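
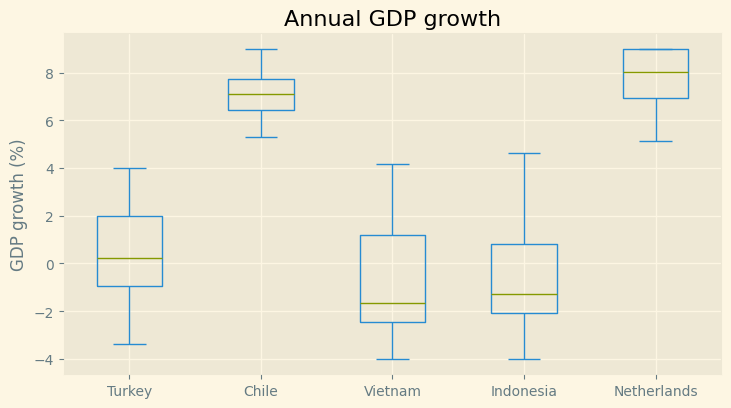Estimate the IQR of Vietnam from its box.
≈ 3

Q3 ≈ 1, Q1 ≈ -2; IQR ≈ 3.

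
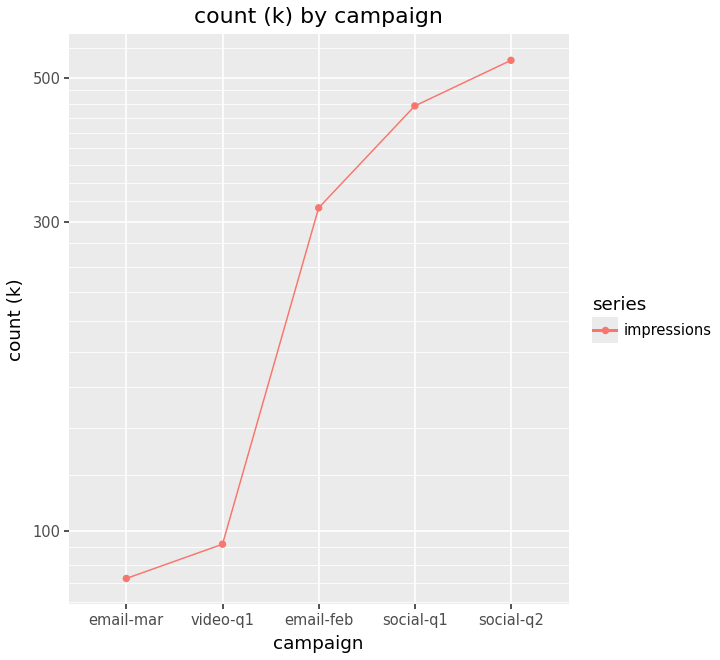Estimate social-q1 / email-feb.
social-q1 ≈ 450, email-feb ≈ 300; 450/300 ≈ 1.5.

≈ 1.5×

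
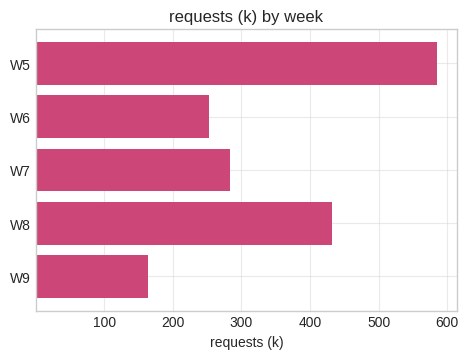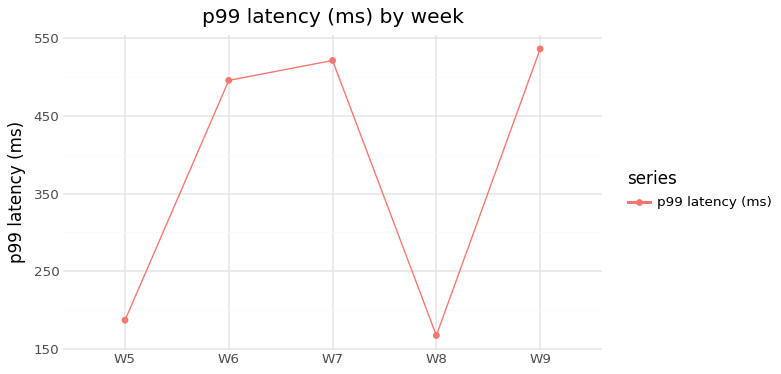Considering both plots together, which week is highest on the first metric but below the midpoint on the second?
Chart 2 median p99 latency (ms) ≈ 500; below-median weeks: W5, W8. Among those, W5 has the highest requests (k) (≈ 600).

W5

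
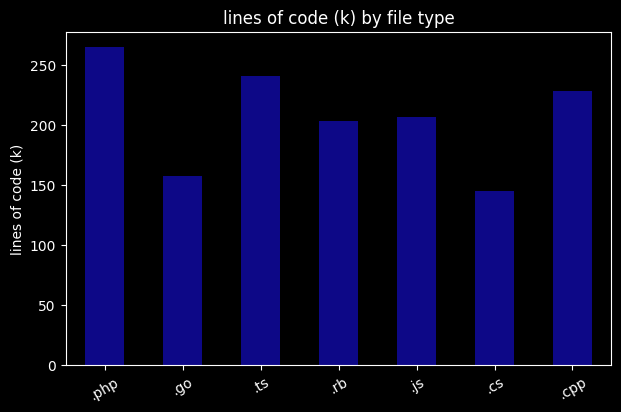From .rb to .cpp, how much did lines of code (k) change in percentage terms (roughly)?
≈ +12.5%

.rb ≈ 200, .cpp ≈ 225; (225 − 200) / 200 ≈ +12.5%.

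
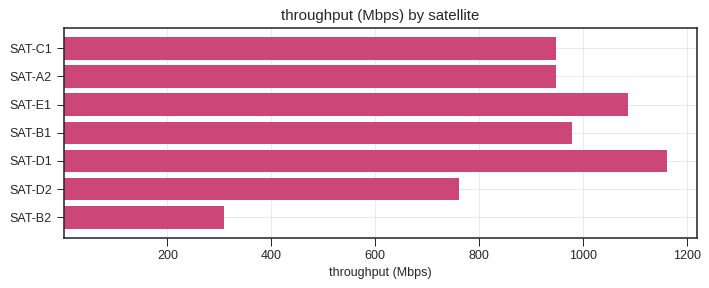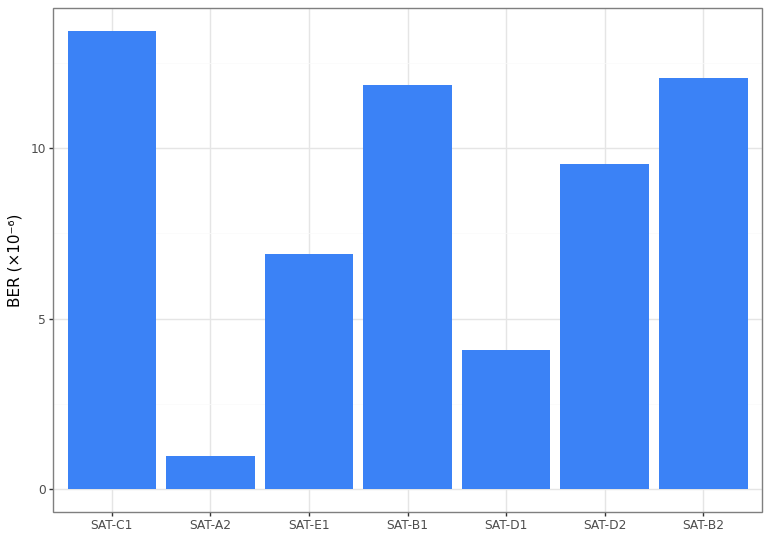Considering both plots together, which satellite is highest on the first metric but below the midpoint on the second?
SAT-D1

Chart 2 median BER (×10⁻⁶) ≈ 10; below-median satellites: SAT-A2, SAT-E1, SAT-D1. Among those, SAT-D1 has the highest throughput (Mbps) (≈ 1200).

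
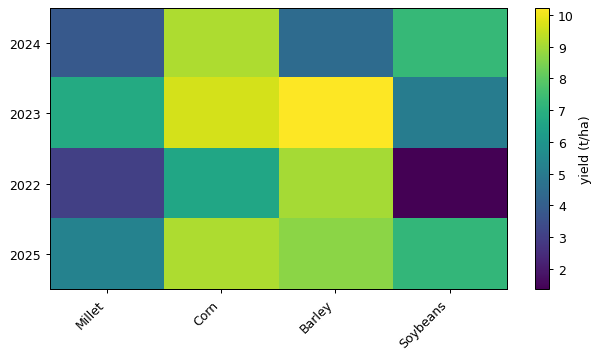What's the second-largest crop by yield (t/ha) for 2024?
Soybeans

Top 3 for 2024: Corn ≈ 9, Soybeans ≈ 7, Barley ≈ 4.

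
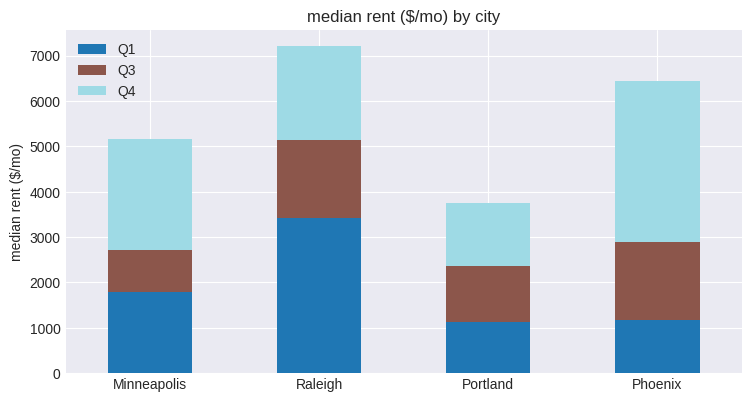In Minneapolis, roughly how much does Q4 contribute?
Q4 top ≈ 5000, bottom ≈ 3000; segment ≈ 2000.

≈ 2000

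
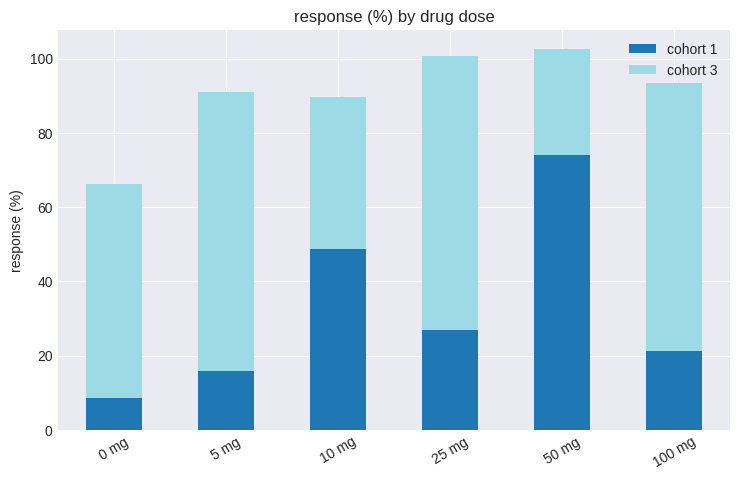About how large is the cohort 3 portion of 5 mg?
≈ 70

cohort 3 top ≈ 90, bottom ≈ 20; segment ≈ 70.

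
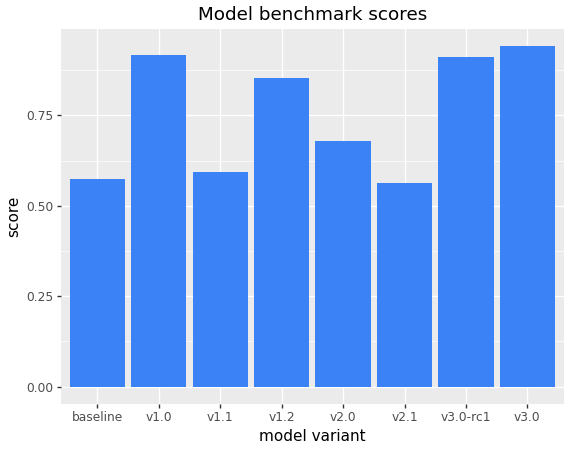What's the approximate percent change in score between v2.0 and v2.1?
≈ -14.3%

v2.0 ≈ 0.7, v2.1 ≈ 0.6; (0.6 − 0.7) / 0.7 ≈ -14.3%.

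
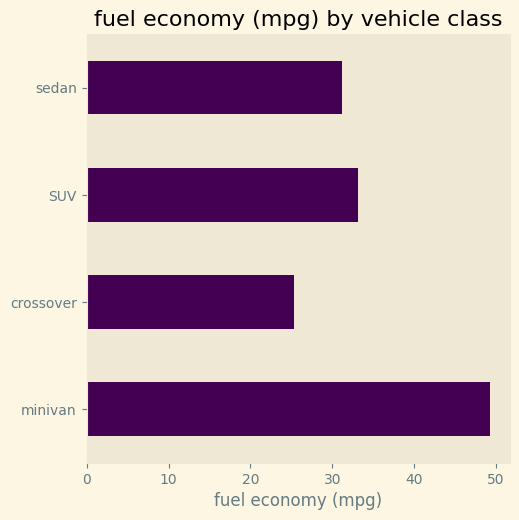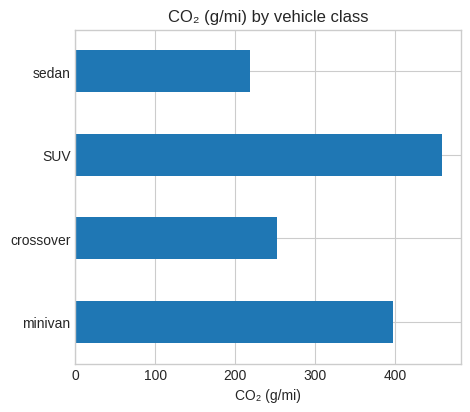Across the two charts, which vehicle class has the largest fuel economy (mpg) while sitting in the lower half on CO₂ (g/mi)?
sedan

Chart 2 median CO₂ (g/mi) ≈ 300; below-median vehicle classes: crossover, sedan. Among those, sedan has the highest fuel economy (mpg) (≈ 30).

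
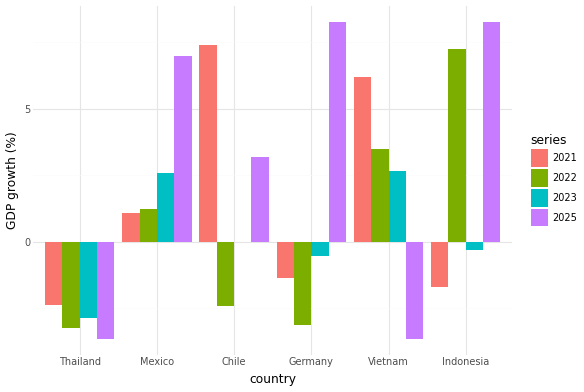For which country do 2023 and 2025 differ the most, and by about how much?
Germany: 2023 ≈ -1, 2025 ≈ 8 → gap ≈ 9. Next-largest (Indonesia) is only ≈ 8.

Germany, ≈ 9 %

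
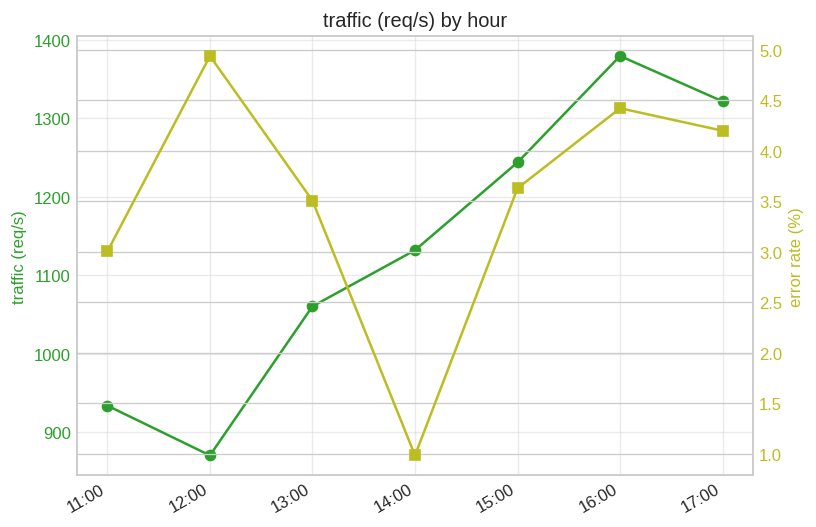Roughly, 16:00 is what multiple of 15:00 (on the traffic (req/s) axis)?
16:00 ≈ 1400, 15:00 ≈ 1250; 1400/1250 ≈ 1.12.

≈ 1.12×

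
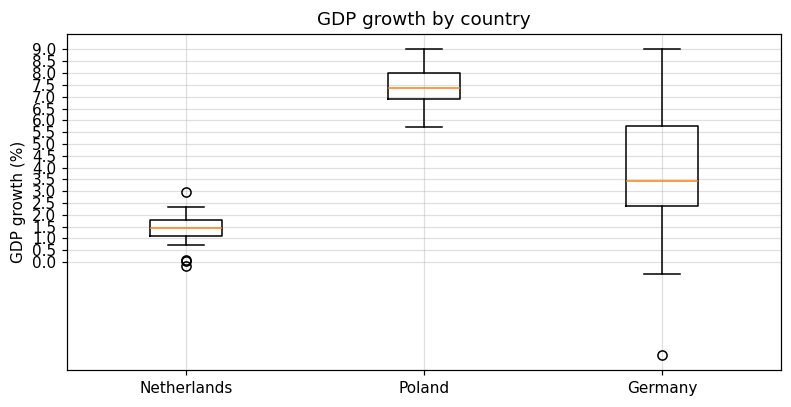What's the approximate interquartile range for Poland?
Q3 ≈ 8.0, Q1 ≈ 7.0; IQR ≈ 1.0.

≈ 1.0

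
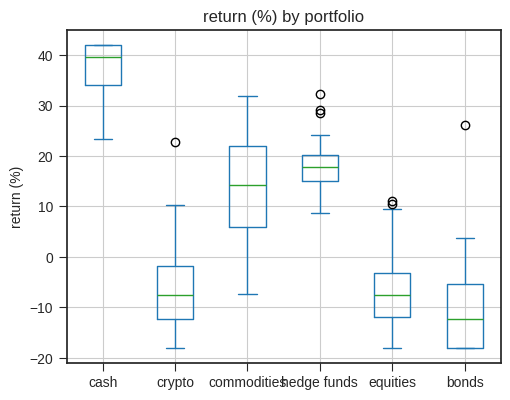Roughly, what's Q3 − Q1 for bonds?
Q3 ≈ -5, Q1 ≈ -20; IQR ≈ 15.

≈ 15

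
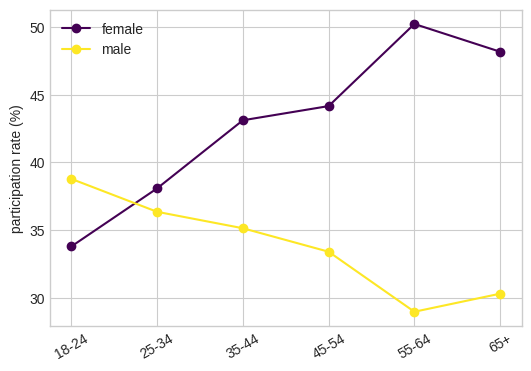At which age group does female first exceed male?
18-24: female ≈ 34 vs male ≈ 38 (not yet); 25-34: female ≈ 38 vs male ≈ 36 (first crossover).

25-34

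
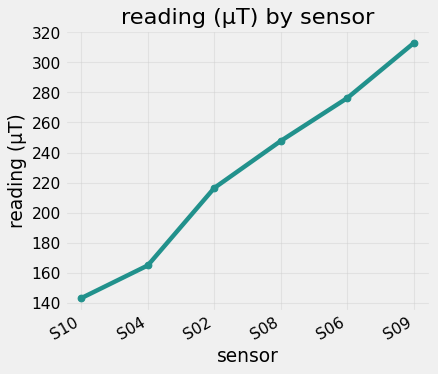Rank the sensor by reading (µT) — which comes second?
S06

Top 3: S09 ≈ 320, S06 ≈ 280, S08 ≈ 240.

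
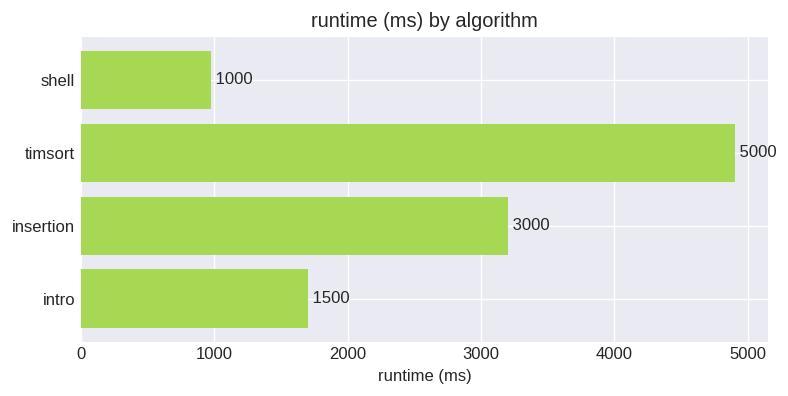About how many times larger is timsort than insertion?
timsort ≈ 5000, insertion ≈ 3000; 5000/3000 ≈ 1.67.

≈ 1.67×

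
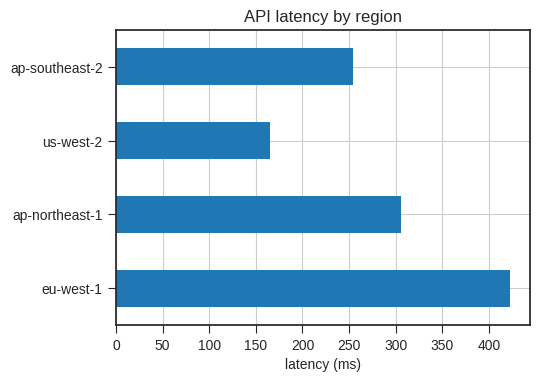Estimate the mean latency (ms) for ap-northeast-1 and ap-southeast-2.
(300 + 250) / 2 ≈ 275.

≈ 275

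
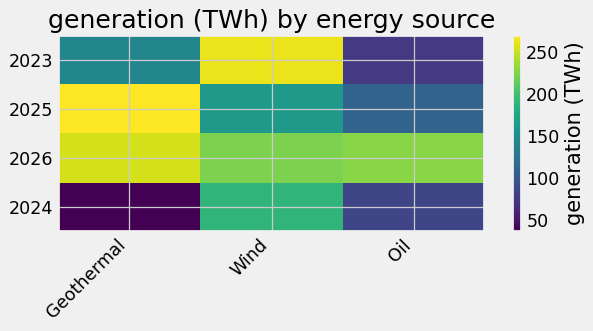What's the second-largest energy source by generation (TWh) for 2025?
Top 3 for 2025: Geothermal ≈ 280, Wind ≈ 160, Oil ≈ 120.

Wind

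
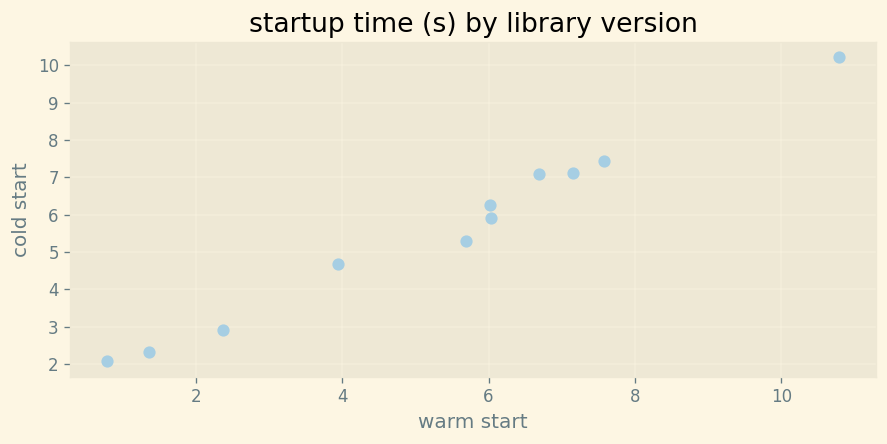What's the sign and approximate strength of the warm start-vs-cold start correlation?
positive, strong

Points are positively correlated; strong (|r| ≈ 1.0).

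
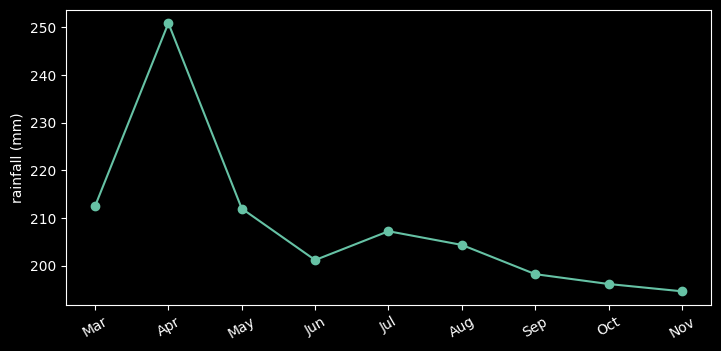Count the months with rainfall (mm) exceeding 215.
1

Above 215: Apr.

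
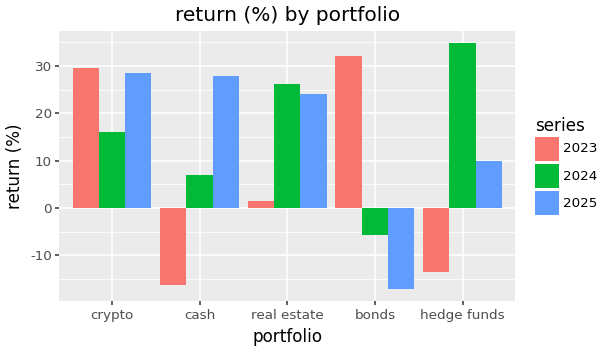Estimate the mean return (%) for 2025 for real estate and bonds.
≈ 5

(25 + -15) / 2 ≈ 5.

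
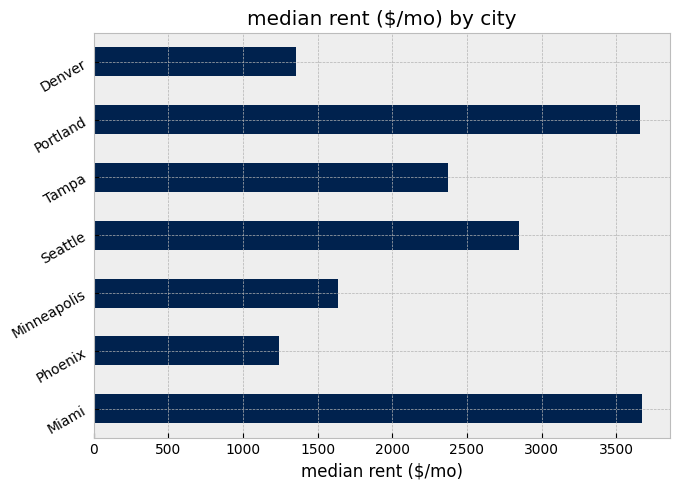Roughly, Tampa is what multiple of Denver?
≈ 1.67×

Tampa ≈ 2500, Denver ≈ 1500; 2500/1500 ≈ 1.67.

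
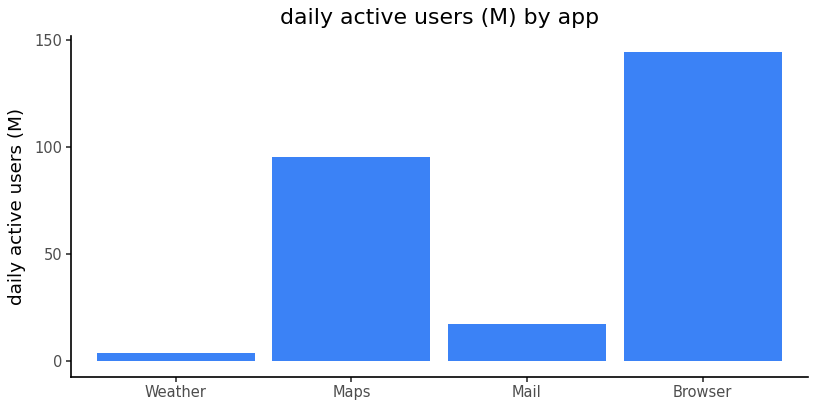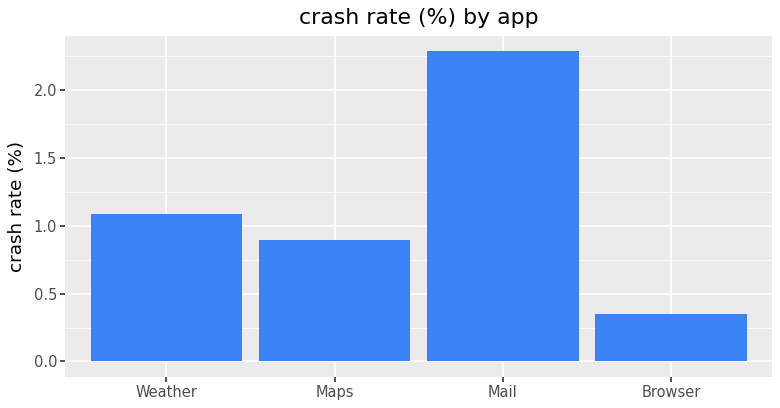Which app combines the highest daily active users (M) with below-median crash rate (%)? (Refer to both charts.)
Browser

Chart 2 median crash rate (%) ≈ 1; below-median apps: Maps, Browser. Among those, Browser has the highest daily active users (M) (≈ 140).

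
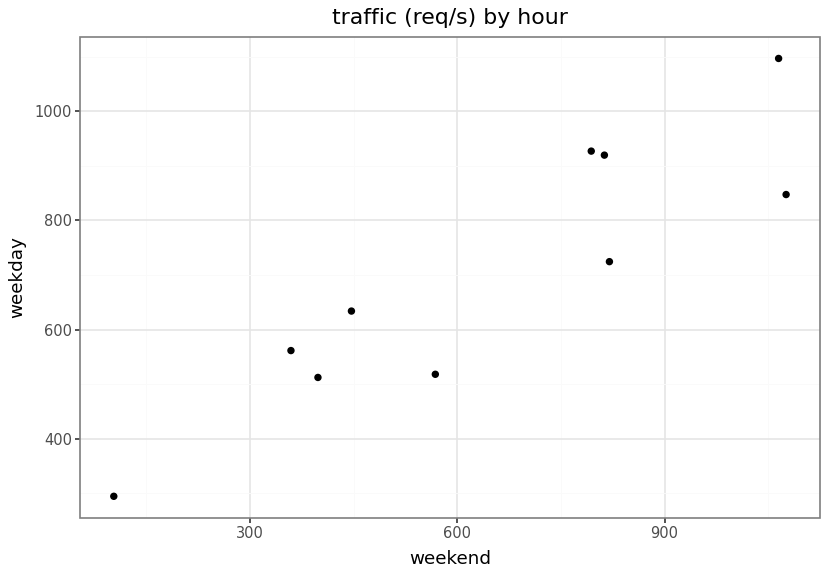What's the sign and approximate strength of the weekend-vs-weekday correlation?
positive, strong

Points are positively correlated; strong (|r| ≈ 0.9).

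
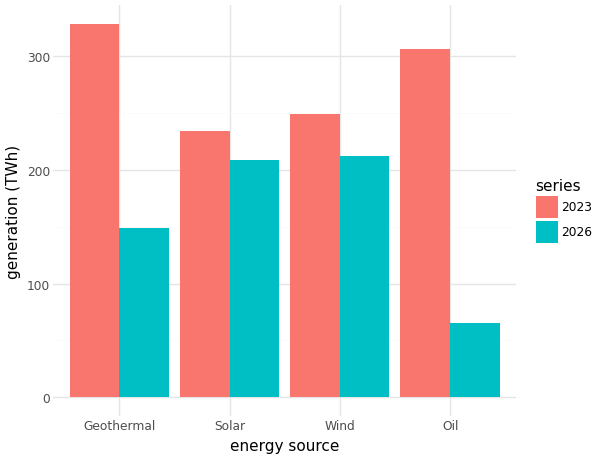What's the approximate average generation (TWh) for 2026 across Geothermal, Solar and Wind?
(150 + 200 + 200) / 3 ≈ 183.

≈ 183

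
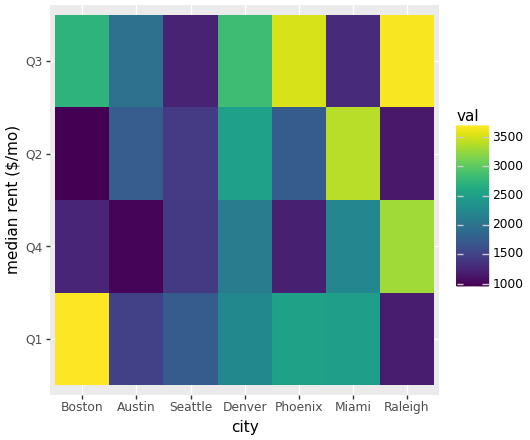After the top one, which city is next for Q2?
Denver

Top 3 for Q2: Miami ≈ 3500, Denver ≈ 2500, Austin ≈ 2000.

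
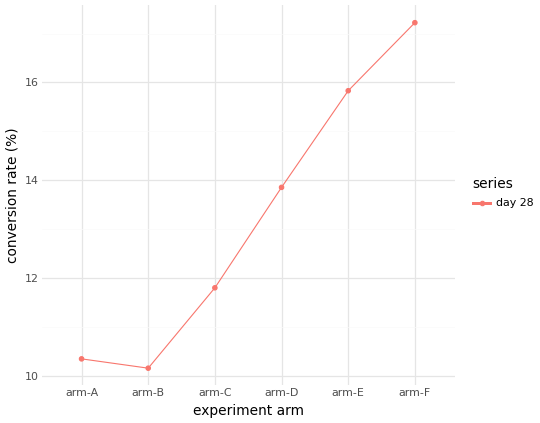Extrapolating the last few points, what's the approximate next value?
≈ 18.5

Last three: 14, 16, 17 → slope ≈ 1.5/step → next ≈ 18.5.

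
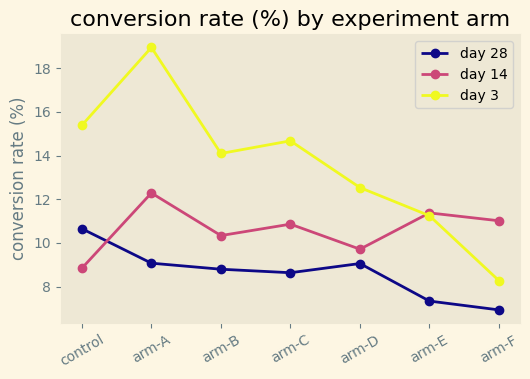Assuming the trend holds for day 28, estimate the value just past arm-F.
Last three: 10, 8, 6 → slope ≈ -2/step → next ≈ 4.

≈ 4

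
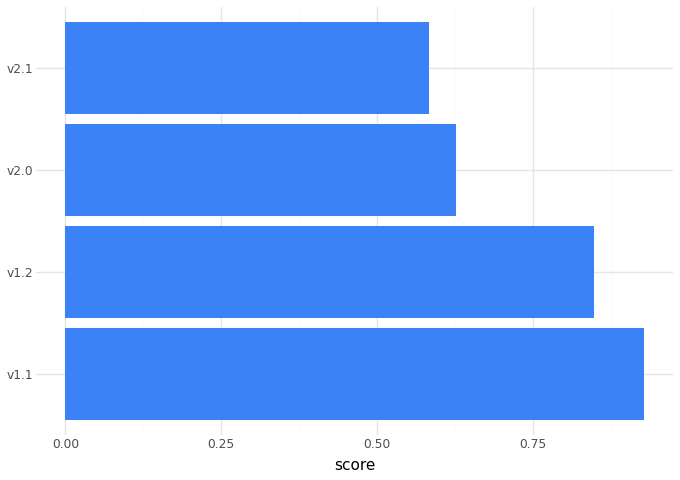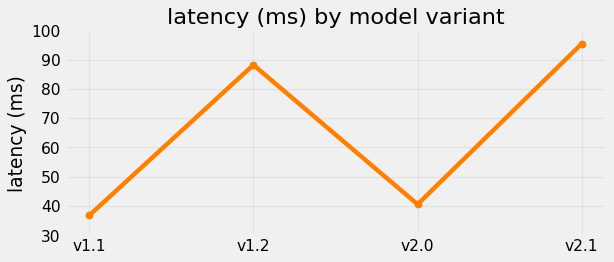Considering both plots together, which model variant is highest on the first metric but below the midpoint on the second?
v1.1

Chart 2 median latency (ms) ≈ 60; below-median model variants: v1.1, v2.0. Among those, v1.1 has the highest score (≈ 0.9).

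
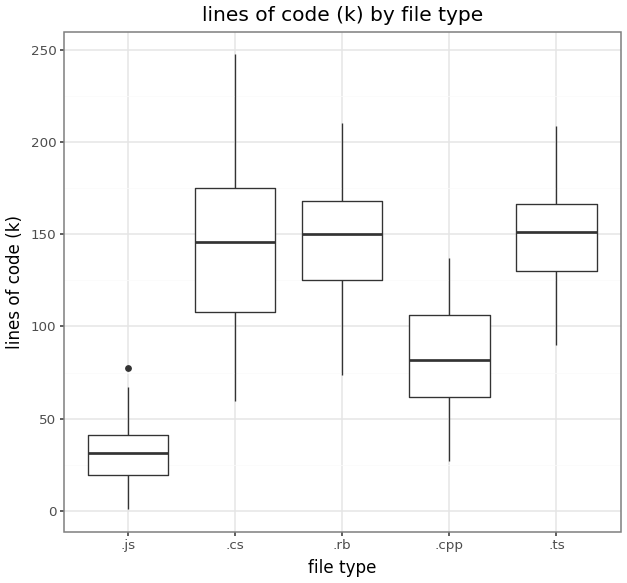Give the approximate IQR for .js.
≈ 20

Q3 ≈ 40, Q1 ≈ 20; IQR ≈ 20.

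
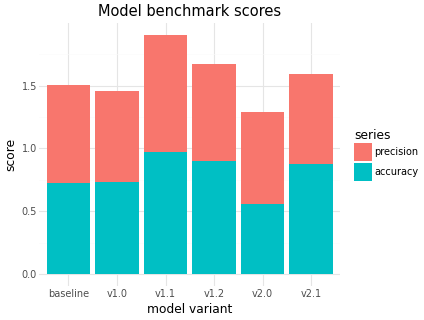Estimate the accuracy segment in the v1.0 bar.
≈ 0.8

accuracy top ≈ 0.8, bottom ≈ 0.0; segment ≈ 0.8.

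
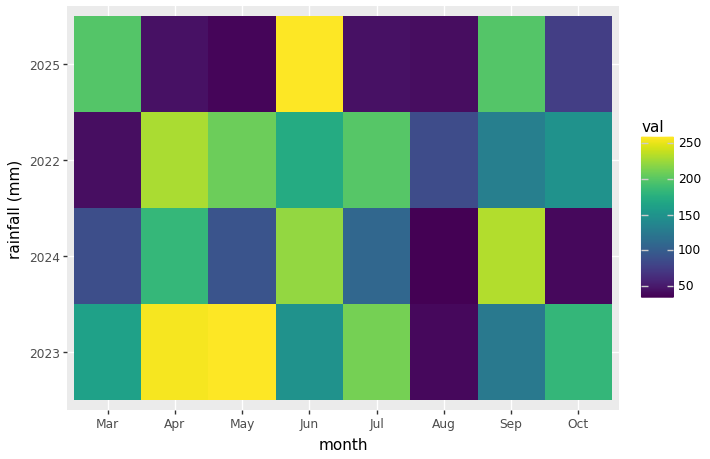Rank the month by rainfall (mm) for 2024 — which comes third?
Top 4 for 2024: Sep ≈ 240, Jun ≈ 220, Apr ≈ 180, Jul ≈ 100.

Apr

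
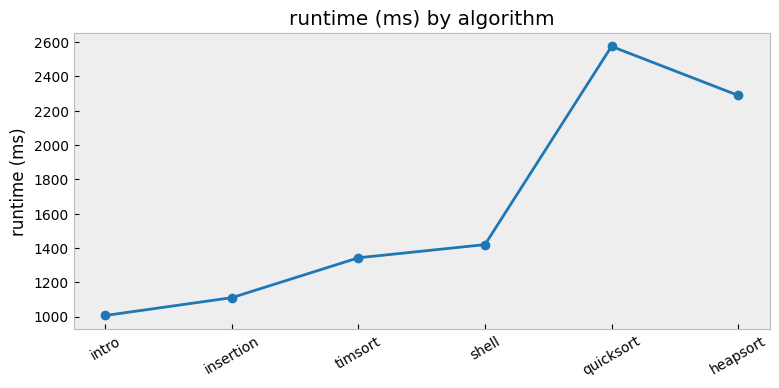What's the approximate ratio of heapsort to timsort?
≈ 1.57×

heapsort ≈ 2200, timsort ≈ 1400; 2200/1400 ≈ 1.57.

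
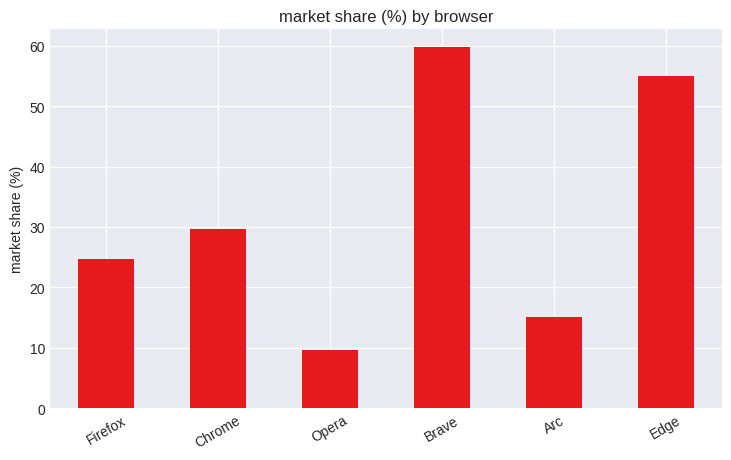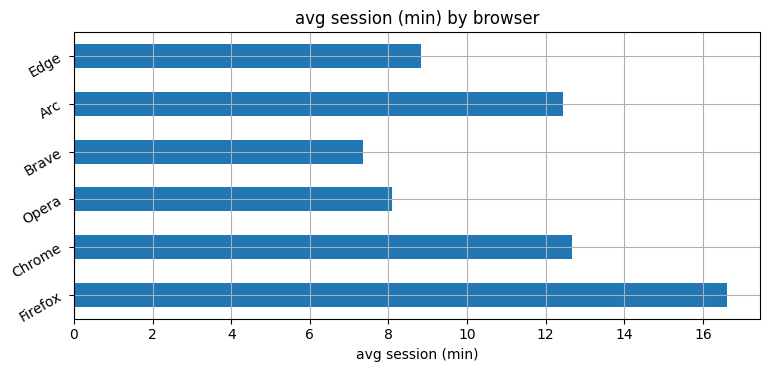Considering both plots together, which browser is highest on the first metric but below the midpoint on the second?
Brave

Chart 2 median avg session (min) ≈ 10; below-median browsers: Opera, Brave, Edge. Among those, Brave has the highest market share (%) (≈ 60).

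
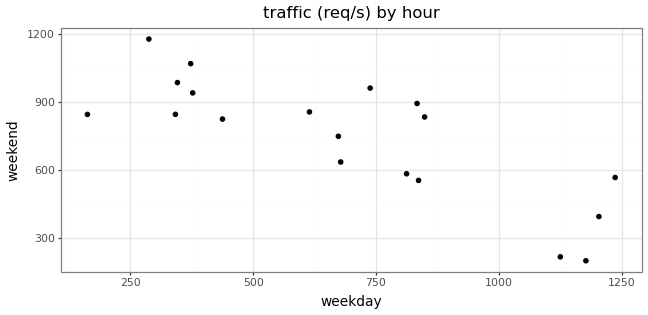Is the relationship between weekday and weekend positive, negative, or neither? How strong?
Points are negatively correlated; strong (|r| ≈ 0.8).

negative, strong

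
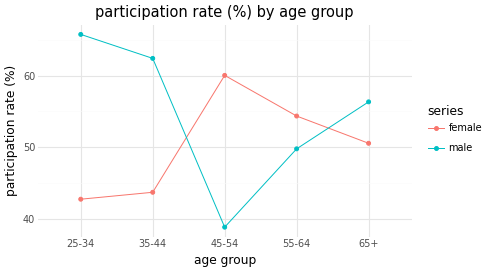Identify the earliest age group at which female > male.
35-44: female ≈ 45 vs male ≈ 60 (not yet); 45-54: female ≈ 60 vs male ≈ 40 (first crossover).

45-54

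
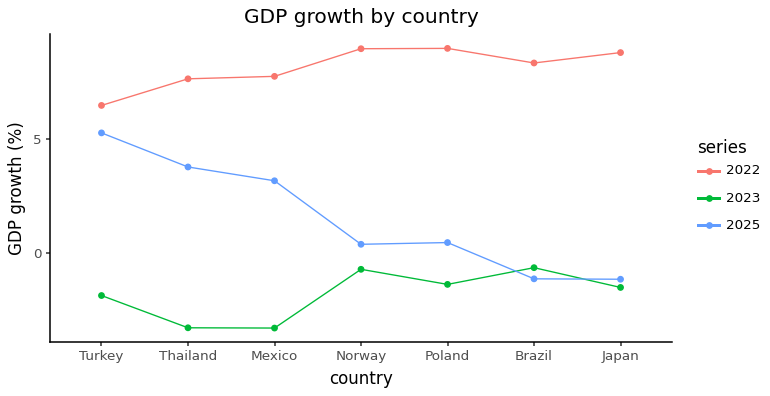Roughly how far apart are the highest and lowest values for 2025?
≈ 8

Max Turkey ≈ 6, min Japan ≈ -2; range ≈ 8.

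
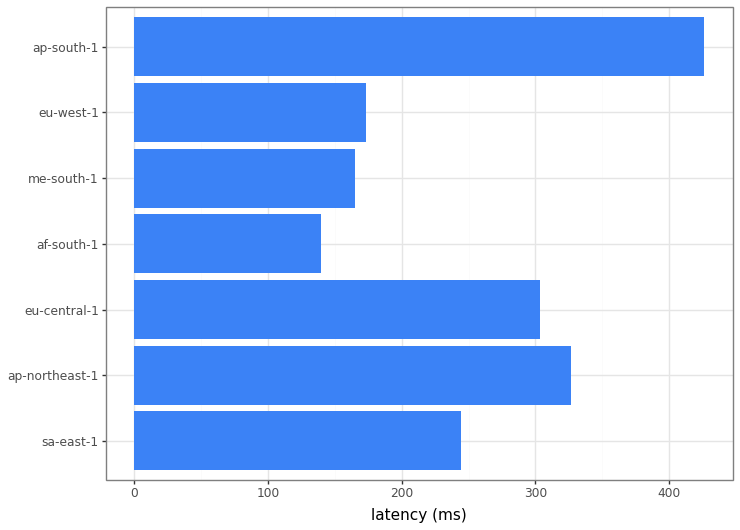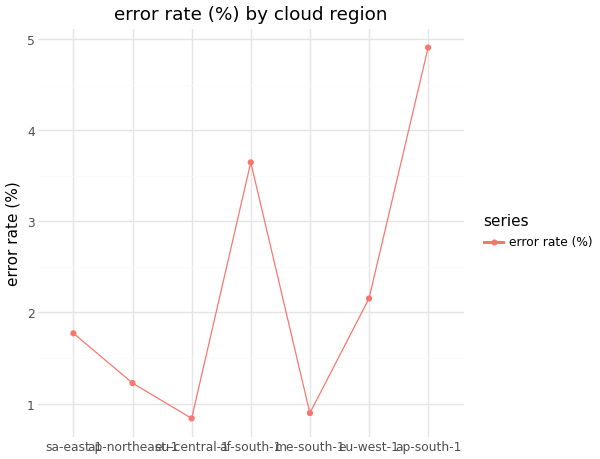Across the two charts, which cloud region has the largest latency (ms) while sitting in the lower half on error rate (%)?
Chart 2 median error rate (%) ≈ 2; below-median cloud regions: ap-northeast-1, eu-central-1, me-south-1. Among those, ap-northeast-1 has the highest latency (ms) (≈ 350).

ap-northeast-1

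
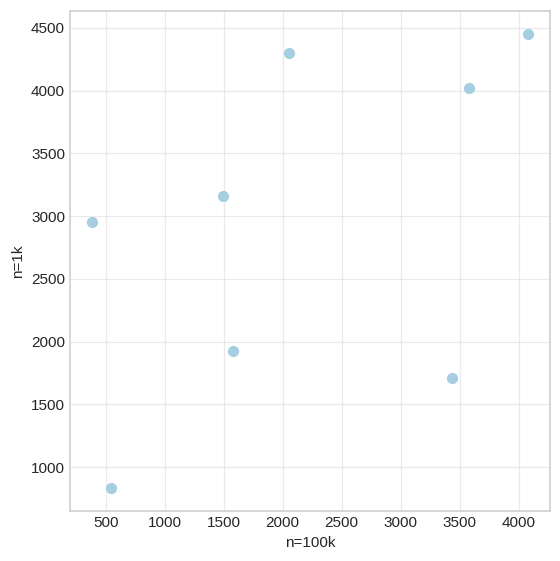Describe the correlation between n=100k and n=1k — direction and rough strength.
Points are positively correlated; moderate (|r| ≈ 0.5).

positive, moderate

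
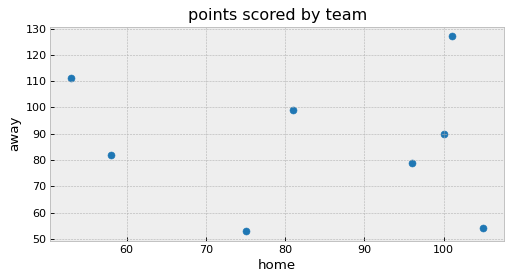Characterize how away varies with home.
no clear correlation

Points are roughly uncorrelated; weak (|r| ≈ 0.1).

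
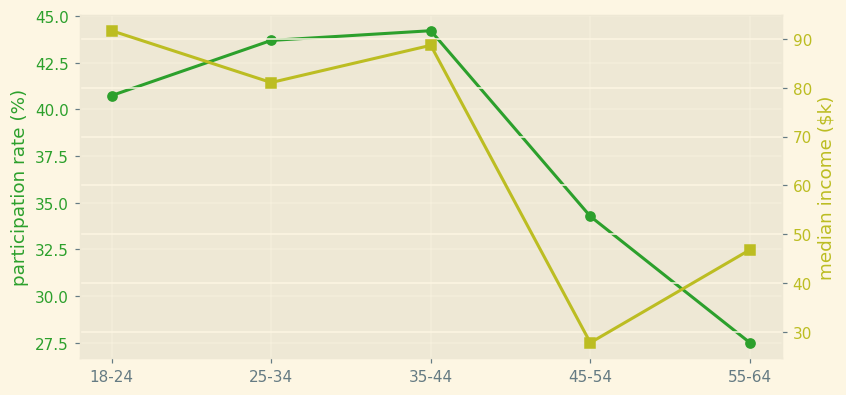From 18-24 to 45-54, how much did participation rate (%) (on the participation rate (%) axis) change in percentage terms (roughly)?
18-24 ≈ 40, 45-54 ≈ 34; (34 − 40) / 40 ≈ -15%.

≈ -15%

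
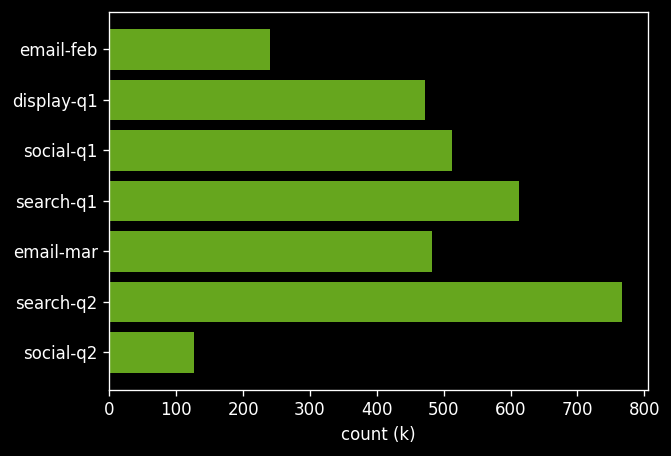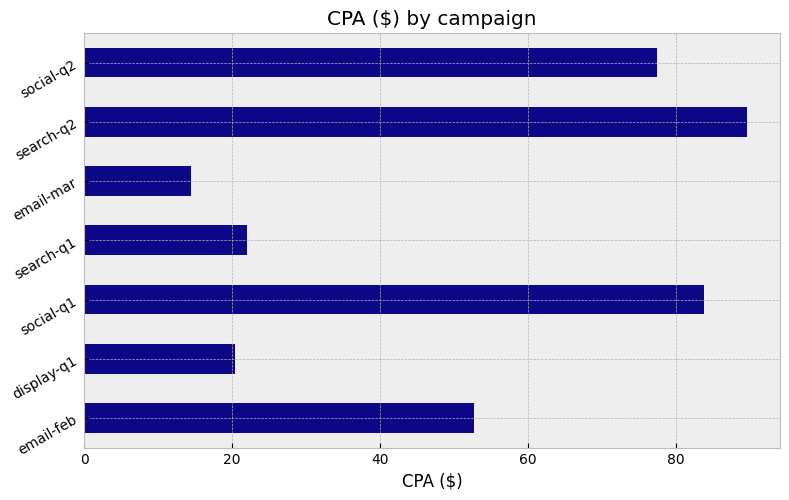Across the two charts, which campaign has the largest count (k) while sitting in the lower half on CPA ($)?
search-q1

Chart 2 median CPA ($) ≈ 50; below-median campaigns: display-q1, search-q1, email-mar. Among those, search-q1 has the highest count (k) (≈ 600).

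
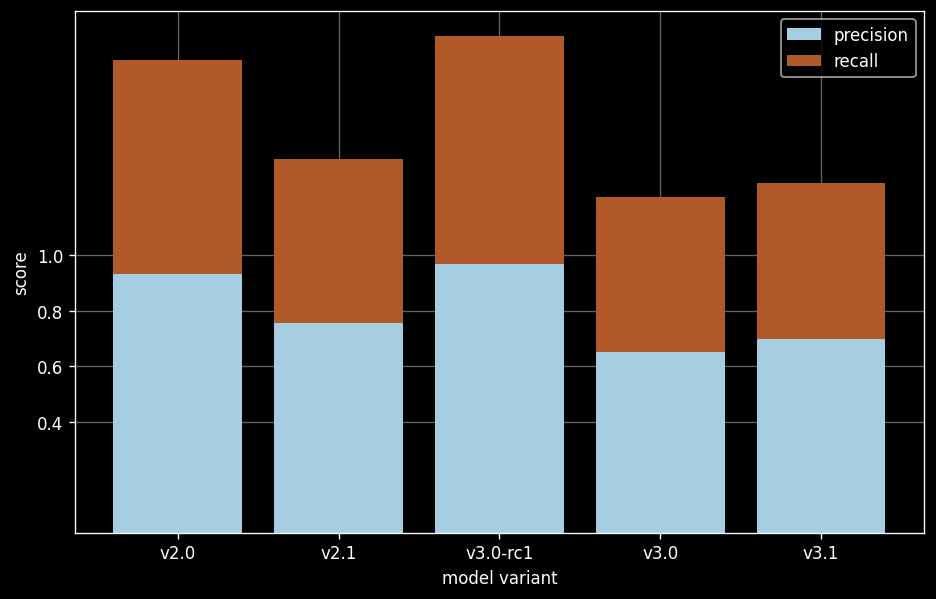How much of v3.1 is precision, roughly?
≈ 0.6

precision top ≈ 0.6, bottom ≈ 0.0; segment ≈ 0.6.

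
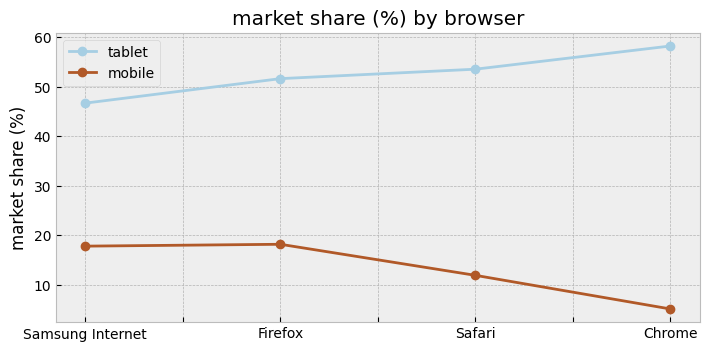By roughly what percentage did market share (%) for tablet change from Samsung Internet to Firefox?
Samsung Internet ≈ 45, Firefox ≈ 50; (50 − 45) / 45 ≈ +11.1%.

≈ +11.1%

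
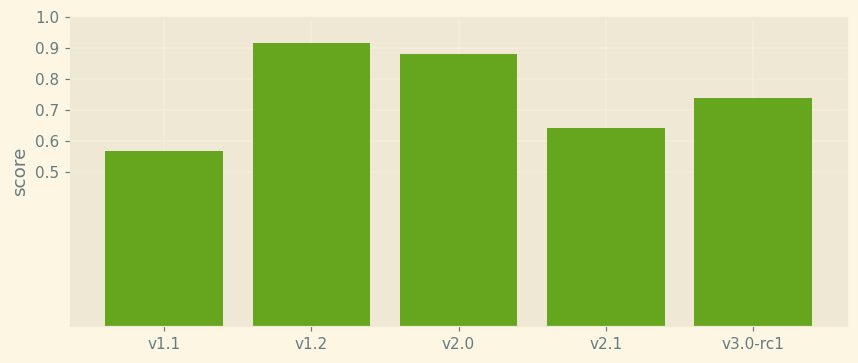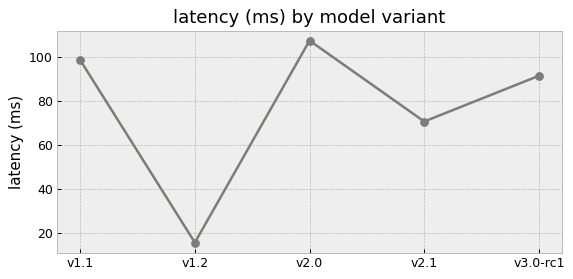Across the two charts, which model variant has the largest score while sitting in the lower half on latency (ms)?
Chart 2 median latency (ms) ≈ 90; below-median model variants: v1.2, v2.1. Among those, v1.2 has the highest score (≈ 0.9).

v1.2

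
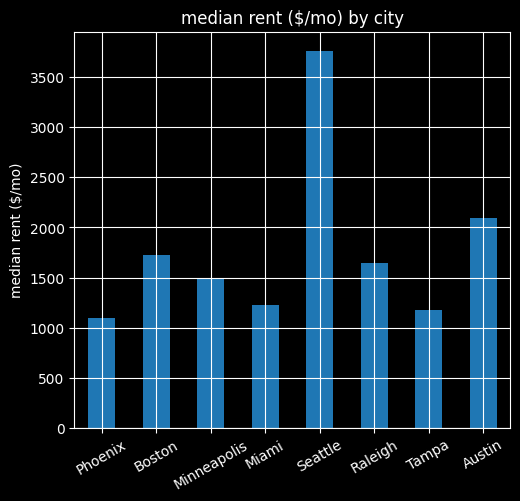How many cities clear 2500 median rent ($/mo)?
1

Above 2500: Seattle.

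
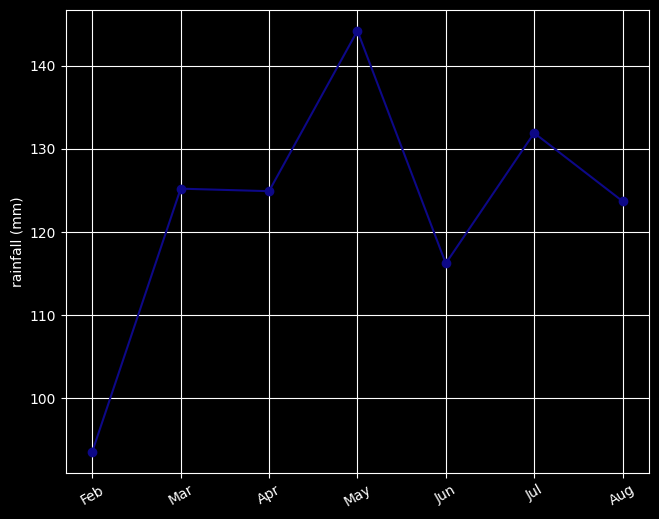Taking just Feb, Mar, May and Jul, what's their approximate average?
(95 + 125 + 145 + 130) / 4 ≈ 124.

≈ 124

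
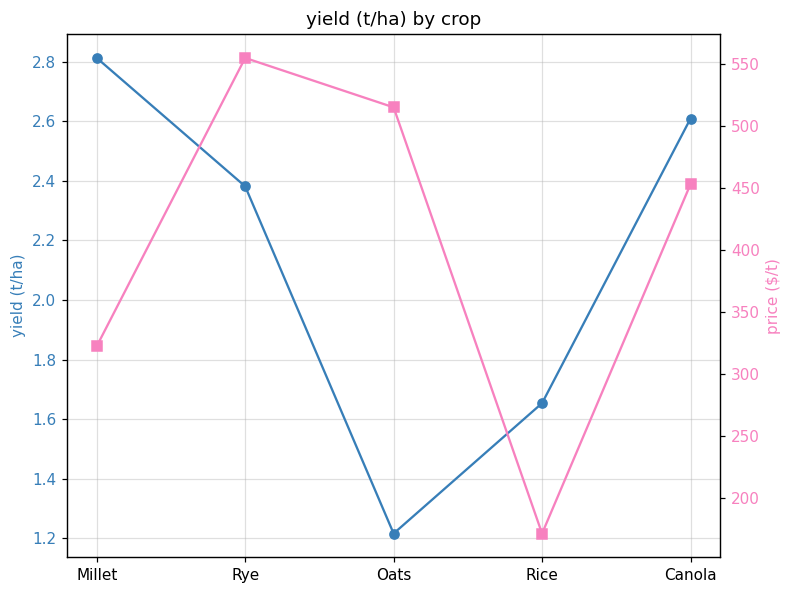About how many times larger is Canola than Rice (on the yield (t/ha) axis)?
≈ 1.62×

Canola ≈ 2.6, Rice ≈ 1.6; 2.6/1.6 ≈ 1.62.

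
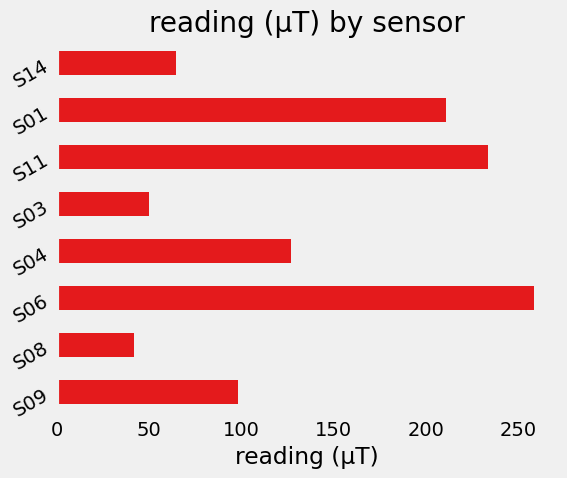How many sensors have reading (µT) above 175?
Above 175: S06, S11, S01.

3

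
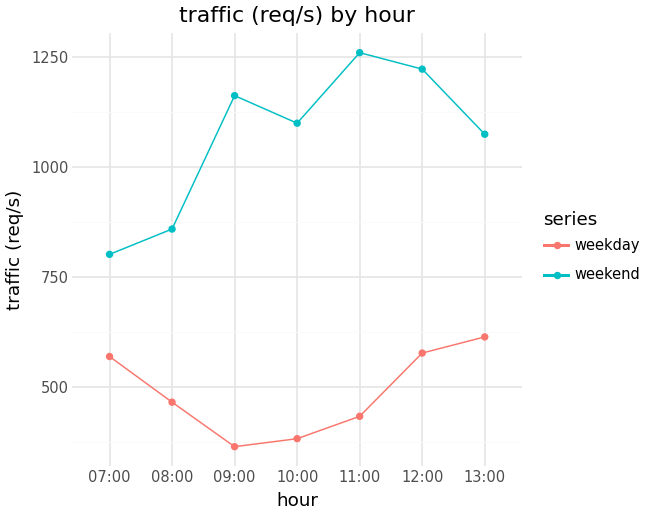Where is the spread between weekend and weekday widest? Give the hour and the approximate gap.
11:00: weekend ≈ 1300, weekday ≈ 400 → gap ≈ 900. Next-largest (09:00) is only ≈ 800.

11:00, ≈ 900 req/s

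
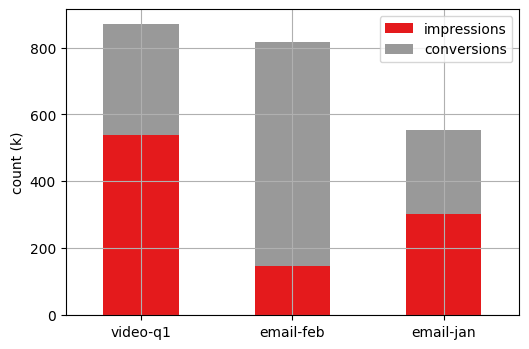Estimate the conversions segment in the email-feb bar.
≈ 700

conversions top ≈ 800, bottom ≈ 100; segment ≈ 700.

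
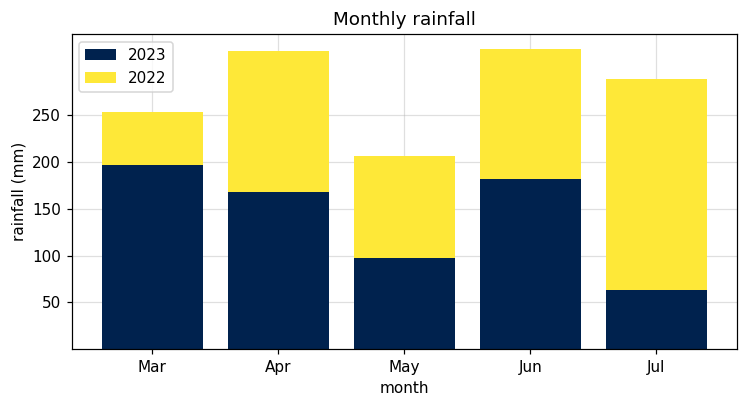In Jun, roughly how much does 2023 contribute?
2023 top ≈ 200, bottom ≈ 0; segment ≈ 200.

≈ 200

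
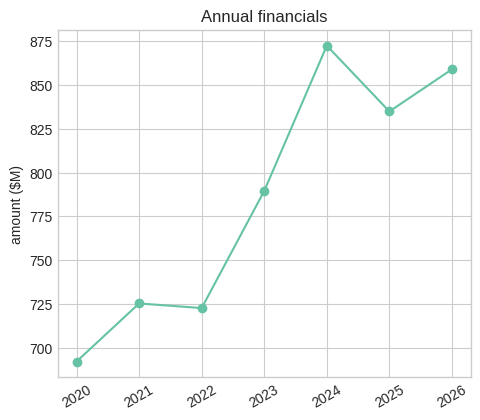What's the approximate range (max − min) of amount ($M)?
≈ 180

Max 2024 ≈ 880, min 2020 ≈ 700; range ≈ 180.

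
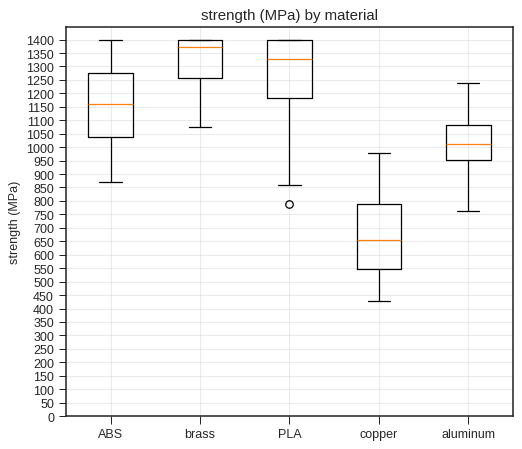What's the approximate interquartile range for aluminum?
Q3 ≈ 1100, Q1 ≈ 950; IQR ≈ 150.

≈ 150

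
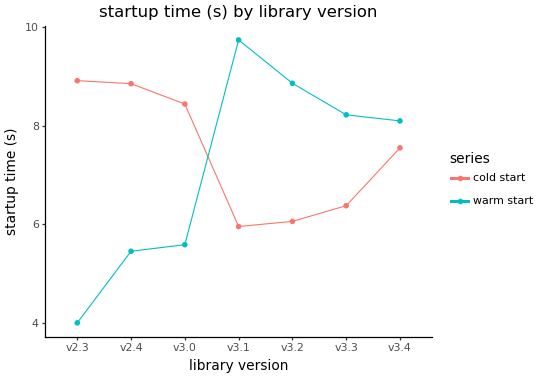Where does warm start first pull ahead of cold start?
v3.1

v3.0: warm start ≈ 5.5 vs cold start ≈ 8.5 (not yet); v3.1: warm start ≈ 9.5 vs cold start ≈ 6.0 (first crossover).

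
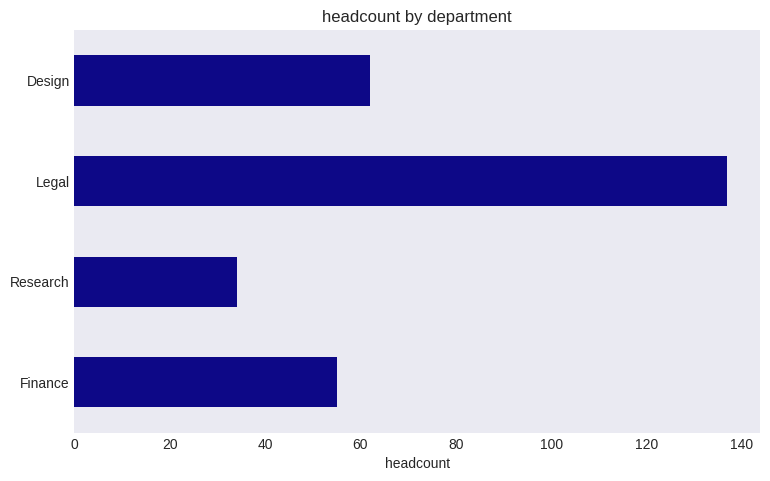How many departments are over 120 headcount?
Above 120: Legal.

1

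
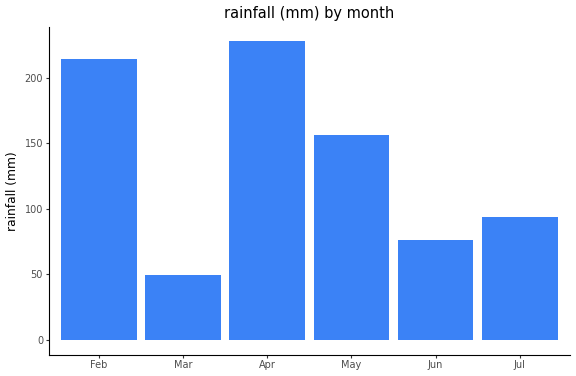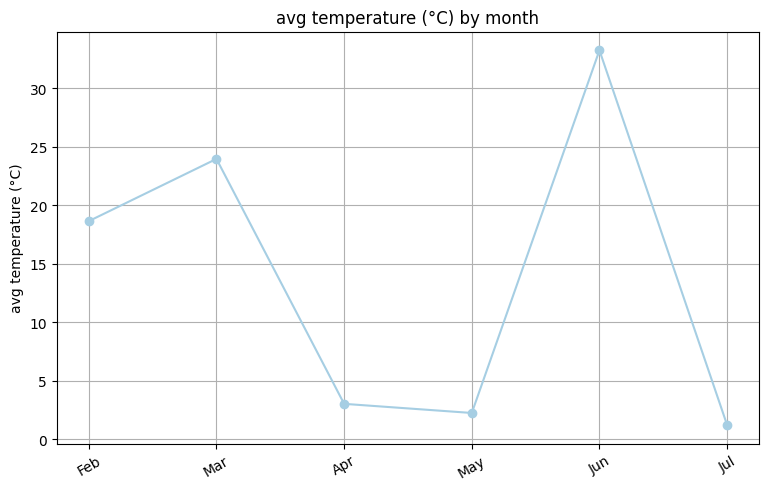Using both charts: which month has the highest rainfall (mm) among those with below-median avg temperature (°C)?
Apr

Chart 2 median avg temperature (°C) ≈ 10; below-median months: Apr, May, Jul. Among those, Apr has the highest rainfall (mm) (≈ 225).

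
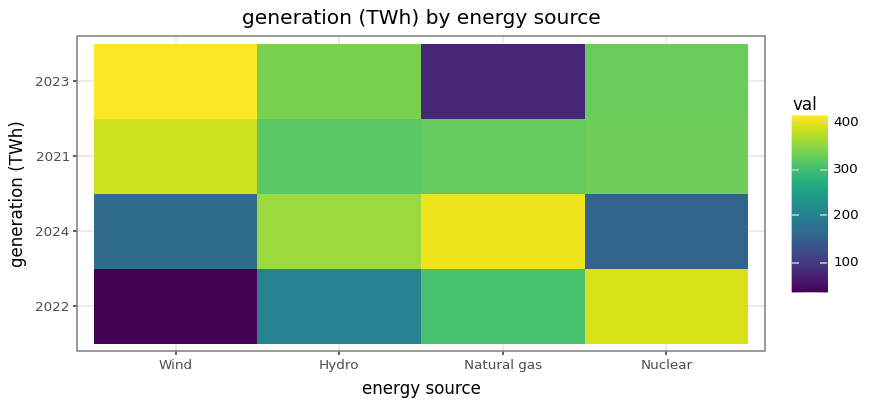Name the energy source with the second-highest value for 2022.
Top 3 for 2022: Nuclear ≈ 400, Natural gas ≈ 300, Hydro ≈ 200.

Natural gas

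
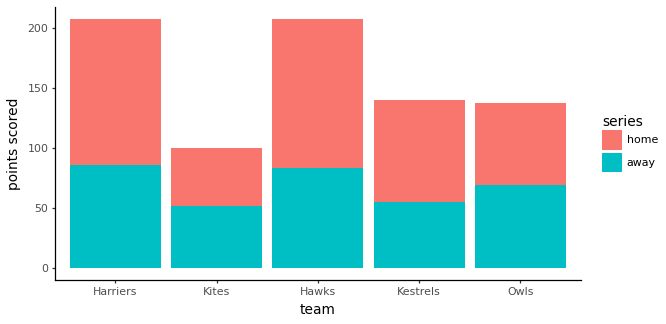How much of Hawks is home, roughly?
home top ≈ 200, bottom ≈ 80; segment ≈ 120.

≈ 120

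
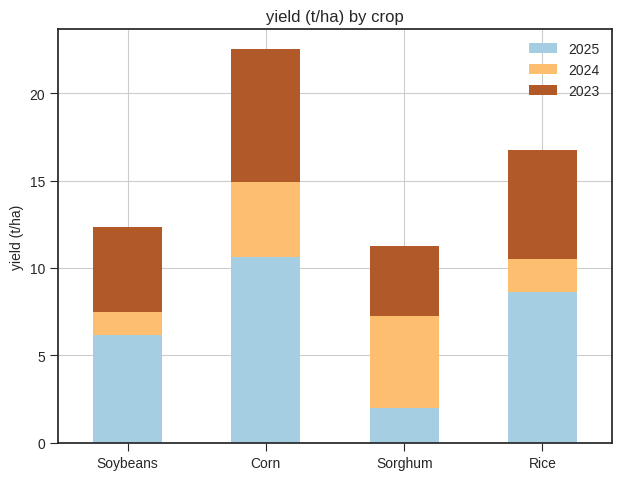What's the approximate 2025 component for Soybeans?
≈ 6

2025 top ≈ 6, bottom ≈ 0; segment ≈ 6.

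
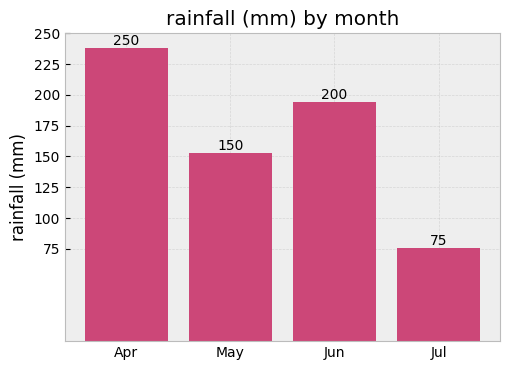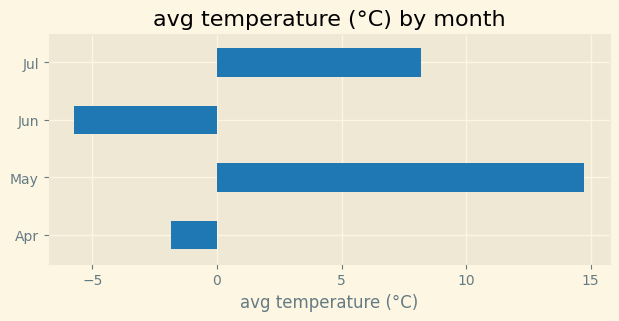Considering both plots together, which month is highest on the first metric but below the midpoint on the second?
Chart 2 median avg temperature (°C) ≈ 4; below-median months: Apr, Jun. Among those, Apr has the highest rainfall (mm) (≈ 250).

Apr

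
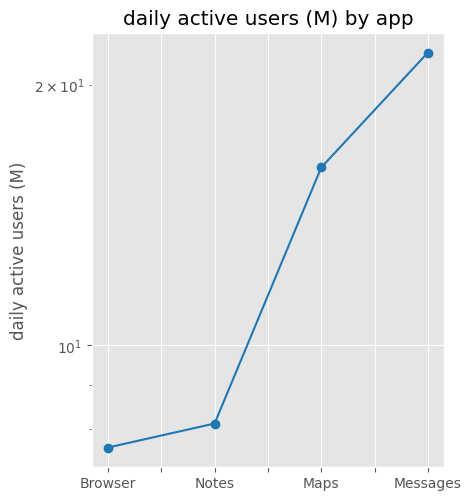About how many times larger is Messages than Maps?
≈ 1.38×

Messages ≈ 22, Maps ≈ 16; 22/16 ≈ 1.38.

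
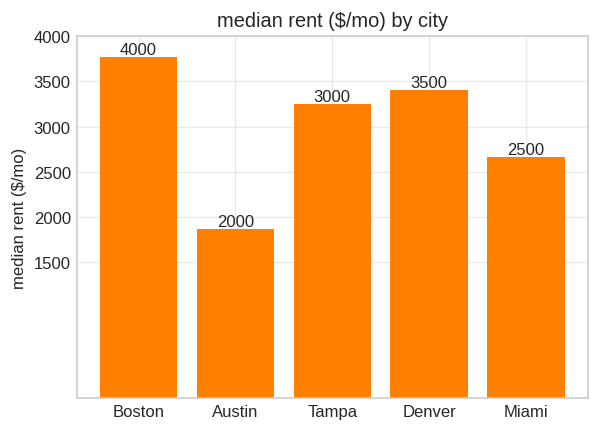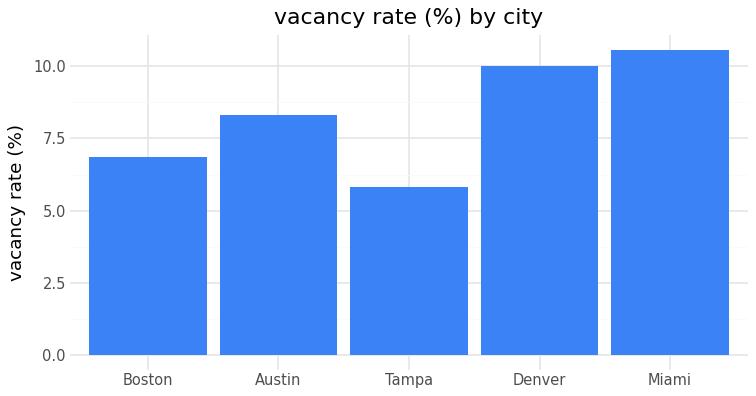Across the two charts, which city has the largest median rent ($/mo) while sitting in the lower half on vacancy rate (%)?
Boston

Chart 2 median vacancy rate (%) ≈ 8; below-median cities: Boston, Tampa. Among those, Boston has the highest median rent ($/mo) (≈ 4000).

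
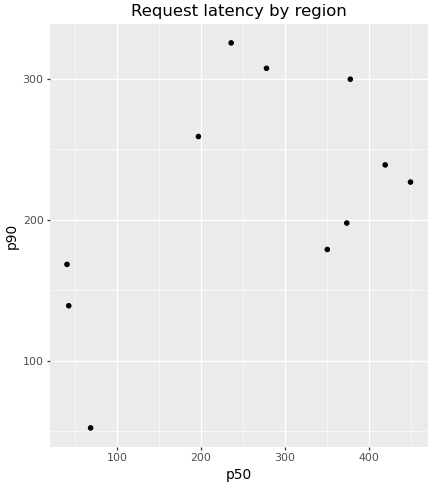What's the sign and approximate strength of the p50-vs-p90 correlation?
Points are positively correlated; moderate (|r| ≈ 0.5).

positive, moderate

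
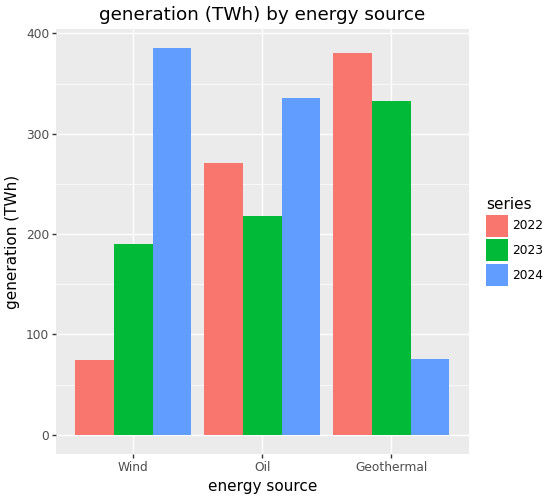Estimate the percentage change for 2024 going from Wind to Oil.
≈ -12.5%

Wind ≈ 400, Oil ≈ 350; (350 − 400) / 400 ≈ -12.5%.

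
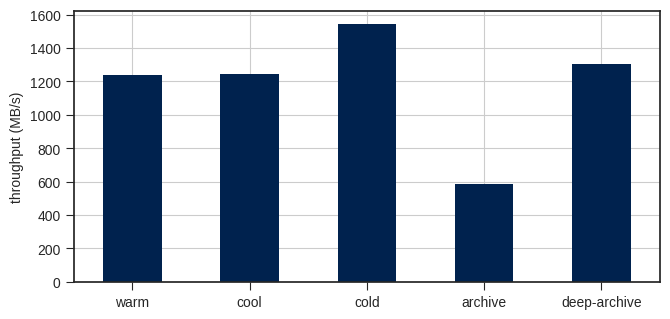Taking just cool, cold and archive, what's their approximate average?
≈ 1133

(1200 + 1600 + 600) / 3 ≈ 1133.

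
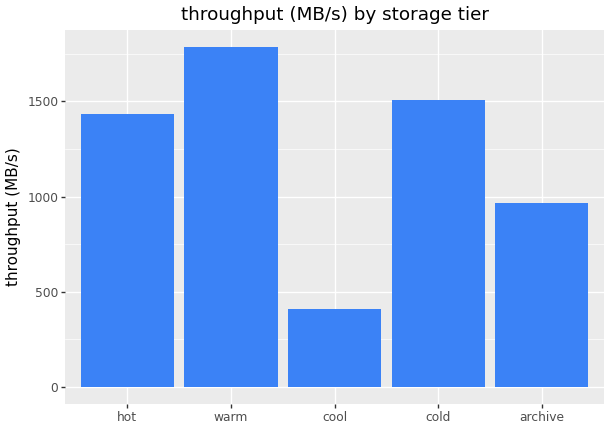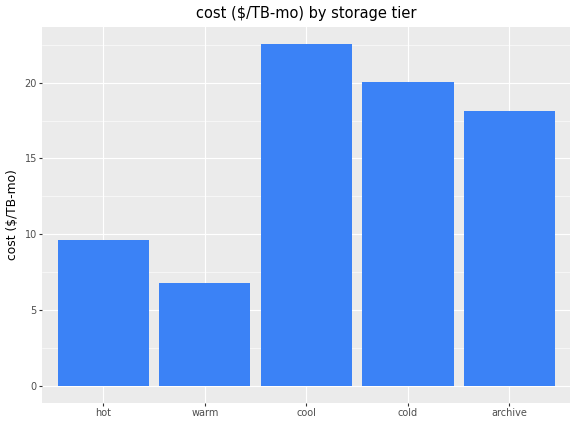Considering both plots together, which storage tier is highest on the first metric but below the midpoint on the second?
warm

Chart 2 median cost ($/TB-mo) ≈ 20; below-median storage tiers: hot, warm. Among those, warm has the highest throughput (MB/s) (≈ 1800).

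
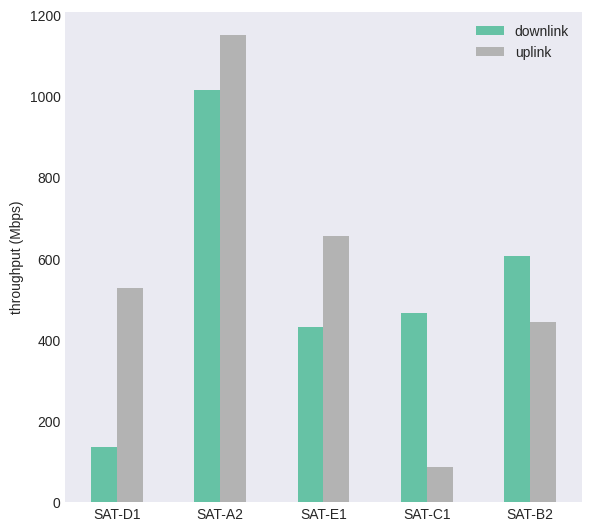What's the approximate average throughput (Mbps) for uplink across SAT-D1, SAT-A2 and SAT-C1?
(500 + 1200 + 100) / 3 ≈ 600.

≈ 600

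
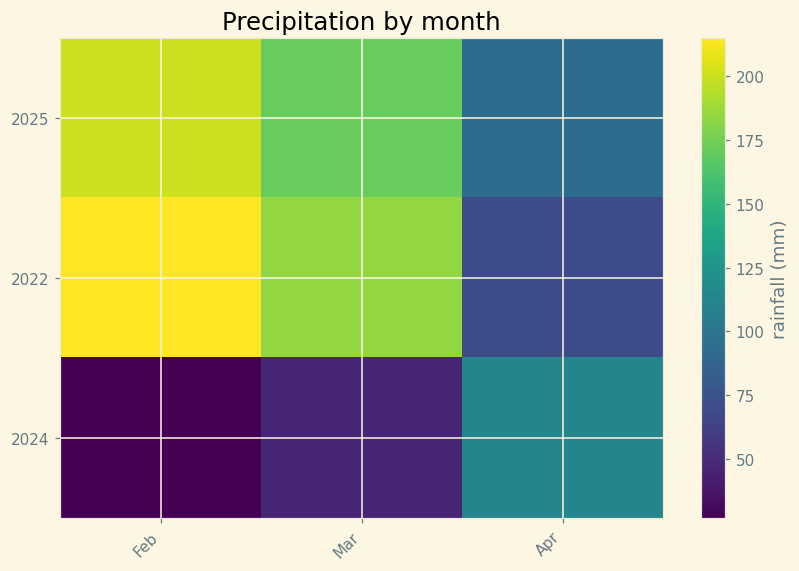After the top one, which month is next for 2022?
Mar

Top 3 for 2022: Feb ≈ 220, Mar ≈ 180, Apr ≈ 80.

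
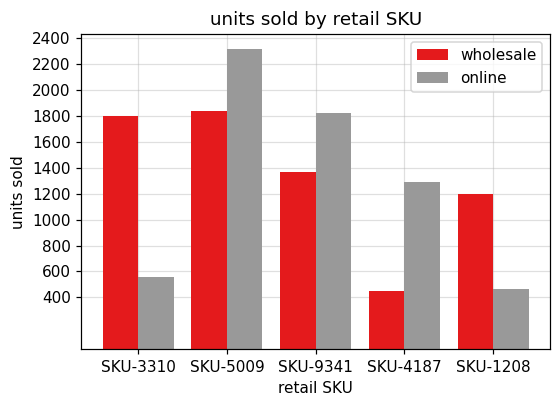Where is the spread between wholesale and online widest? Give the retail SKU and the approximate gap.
SKU-3310, ≈ 1200

SKU-3310: wholesale ≈ 1800, online ≈ 600 → gap ≈ 1200. Next-largest (SKU-4187) is only ≈ 800.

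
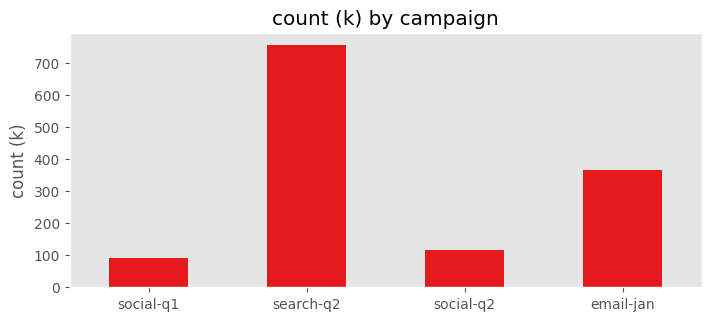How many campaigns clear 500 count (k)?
1

Above 500: search-q2.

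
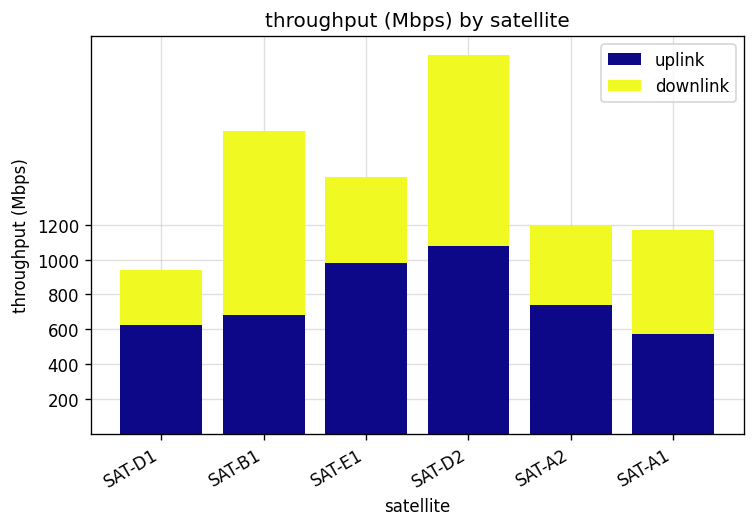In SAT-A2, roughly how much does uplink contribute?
≈ 800

uplink top ≈ 800, bottom ≈ 0; segment ≈ 800.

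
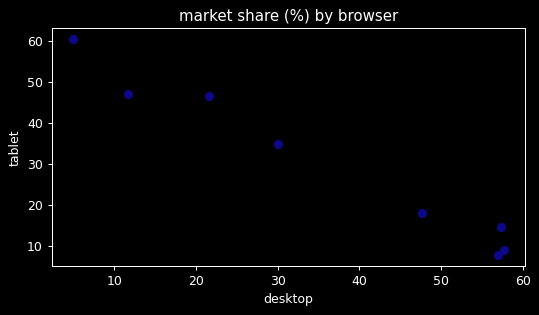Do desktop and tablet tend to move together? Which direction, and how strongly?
negative, strong

Points are negatively correlated; strong (|r| ≈ 1.0).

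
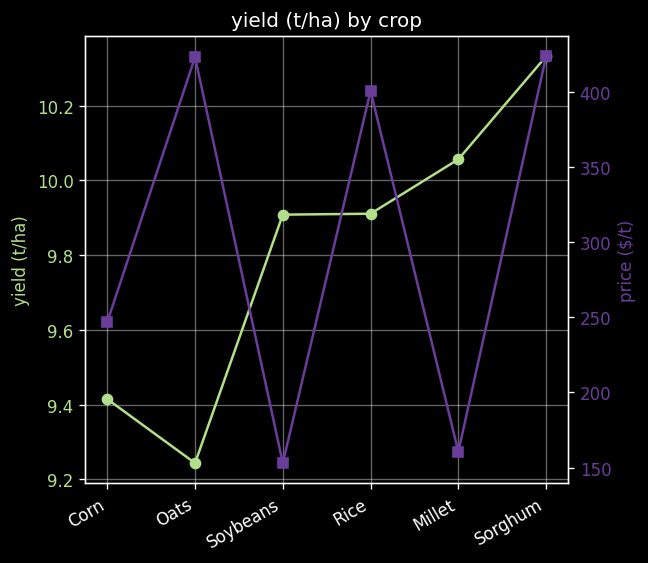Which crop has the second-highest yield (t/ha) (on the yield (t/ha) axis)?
Millet

Top 3 (on the yield (t/ha) axis): Sorghum ≈ 10.3, Millet ≈ 10.1, Rice ≈ 9.9.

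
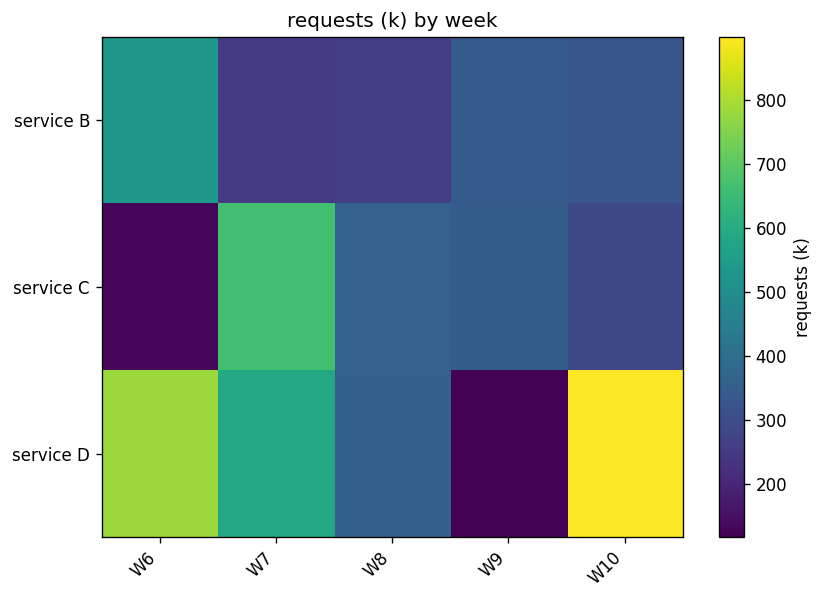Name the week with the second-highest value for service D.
Top 3 for service D: W10 ≈ 900, W6 ≈ 800, W7 ≈ 600.

W6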